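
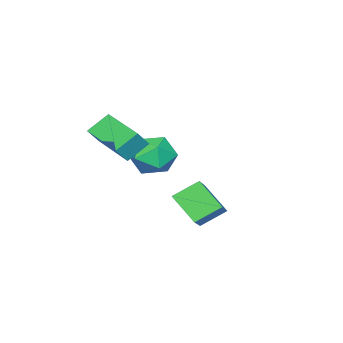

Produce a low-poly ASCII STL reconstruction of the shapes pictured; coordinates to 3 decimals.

solid 
facet normal 0.038 0.071 0.997
outer loop
vertex -2.988 -0.14 2.406
vertex -3.937 -0.561 2.472
vertex -3.095 -1.172 2.484
endloop
endfacet
facet normal 0.691 -0.017 0.723
outer loop
vertex -2.988 -0.14 2.406
vertex -3.095 -1.172 2.484
vertex -2.396 -0.769 1.825
endloop
endfacet
facet normal 0.812 0.518 0.267
outer loop
vertex -2.988 -0.14 2.406
vertex -2.396 -0.769 1.825
vertex -2.808 0.091 1.408
endloop
endfacet
facet normal 0.235 0.937 0.259
outer loop
vertex -2.988 -0.14 2.406
vertex -2.808 0.091 1.408
vertex -3.76 0.219 1.807
endloop
endfacet
facet normal -0.244 0.661 0.710
outer loop
vertex -2.988 -0.14 2.406
vertex -3.76 0.219 1.807
vertex -3.937 -0.561 2.472
endloop
endfacet
facet normal 0.694 -0.628 0.353
outer loop
vertex -2.396 -0.769 1.825
vertex -3.095 -1.172 2.484
vertex -2.98 -1.579 1.533
endloop
endfacet
facet normal -0.363 -0.485 0.796
outer loop
vertex -3.095 -1.172 2.484
vertex -3.937 -0.561 2.472
vertex -3.932 -1.451 1.932
endloop
endfacet
facet normal -0.818 0.469 0.333
outer loop
vertex -3.937 -0.561 2.472
vertex -3.76 0.219 1.807
vertex -4.344 -0.591 1.515
endloop
endfacet
facet normal -0.043 0.917 -0.398
outer loop
vertex -3.76 0.219 1.807
vertex -2.808 0.091 1.408
vertex -3.645 -0.188 0.856
endloop
endfacet
facet normal 0.891 0.239 -0.386
outer loop
vertex -2.808 0.091 1.408
vertex -2.396 -0.769 1.825
vertex -2.803 -0.799 0.868
endloop
endfacet
facet normal -0.235 -0.937 -0.259
outer loop
vertex -3.752 -1.22 0.934
vertex -2.98 -1.579 1.533
vertex -3.932 -1.451 1.932
endloop
endfacet
facet normal -0.812 -0.518 -0.267
outer loop
vertex -3.752 -1.22 0.934
vertex -3.932 -1.451 1.932
vertex -4.344 -0.591 1.515
endloop
endfacet
facet normal -0.691 0.017 -0.723
outer loop
vertex -3.752 -1.22 0.934
vertex -4.344 -0.591 1.515
vertex -3.645 -0.188 0.856
endloop
endfacet
facet normal -0.038 -0.071 -0.997
outer loop
vertex -3.752 -1.22 0.934
vertex -3.645 -0.188 0.856
vertex -2.803 -0.799 0.868
endloop
endfacet
facet normal 0.244 -0.661 -0.710
outer loop
vertex -3.752 -1.22 0.934
vertex -2.803 -0.799 0.868
vertex -2.98 -1.579 1.533
endloop
endfacet
facet normal 0.043 -0.917 0.398
outer loop
vertex -3.932 -1.451 1.932
vertex -2.98 -1.579 1.533
vertex -3.095 -1.172 2.484
endloop
endfacet
facet normal -0.891 -0.239 0.386
outer loop
vertex -4.344 -0.591 1.515
vertex -3.932 -1.451 1.932
vertex -3.937 -0.561 2.472
endloop
endfacet
facet normal -0.694 0.628 -0.353
outer loop
vertex -3.645 -0.188 0.856
vertex -4.344 -0.591 1.515
vertex -3.76 0.219 1.807
endloop
endfacet
facet normal 0.363 0.485 -0.796
outer loop
vertex -2.803 -0.799 0.868
vertex -3.645 -0.188 0.856
vertex -2.808 0.091 1.408
endloop
endfacet
facet normal 0.818 -0.469 -0.333
outer loop
vertex -2.98 -1.579 1.533
vertex -2.803 -0.799 0.868
vertex -2.396 -0.769 1.825
endloop
endfacet
facet normal -0.600 0.138 -0.788
outer loop
vertex -2.153 -1.282 3.592
vertex -1.435 0.703 3.392
vertex -1.341 -1.644 2.911
endloop
endfacet
facet normal -0.339 -0.936 0.094
outer loop
vertex -0.825 -1.763 3.588
vertex -2.153 -1.282 3.592
vertex -1.341 -1.644 2.911
endloop
endfacet
facet normal -0.601 0.137 -0.787
outer loop
vertex -1.341 -1.644 2.911
vertex -1.435 0.703 3.392
vertex -0.624 0.341 2.71
endloop
endfacet
facet normal 0.724 -0.323 -0.609
outer loop
vertex -0.624 0.341 2.71
vertex -0.825 -1.763 3.588
vertex -1.341 -1.644 2.911
endloop
endfacet
facet normal -0.724 0.323 0.609
outer loop
vertex -2.153 -1.282 3.592
vertex -0.919 0.584 4.069
vertex -1.435 0.703 3.392
endloop
endfacet
facet normal -0.339 -0.936 0.094
outer loop
vertex -1.636 -1.401 4.27
vertex -2.153 -1.282 3.592
vertex -0.825 -1.763 3.588
endloop
endfacet
facet normal -0.724 0.323 0.609
outer loop
vertex -1.636 -1.401 4.27
vertex -0.919 0.584 4.069
vertex -2.153 -1.282 3.592
endloop
endfacet
facet normal 0.339 0.936 -0.094
outer loop
vertex -1.435 0.703 3.392
vertex -0.919 0.584 4.069
vertex -0.624 0.341 2.71
endloop
endfacet
facet normal 0.724 -0.323 -0.609
outer loop
vertex -0.107 0.222 3.388
vertex -0.825 -1.763 3.588
vertex -0.624 0.341 2.71
endloop
endfacet
facet normal 0.339 0.936 -0.094
outer loop
vertex -0.624 0.341 2.71
vertex -0.919 0.584 4.069
vertex -0.107 0.222 3.388
endloop
endfacet
facet normal 0.601 -0.138 0.788
outer loop
vertex -0.107 0.222 3.388
vertex -1.636 -1.401 4.27
vertex -0.825 -1.763 3.588
endloop
endfacet
facet normal 0.600 -0.137 0.788
outer loop
vertex -0.919 0.584 4.069
vertex -1.636 -1.401 4.27
vertex -0.107 0.222 3.388
endloop
endfacet
facet normal -0.731 -0.412 -0.545
outer loop
vertex -1.482 1.996 0.831
vertex -2.298 2.607 1.464
vertex -1.395 3.084 -0.108
endloop
endfacet
facet normal 0.680 -0.509 -0.527
outer loop
vertex -0.102 3.813 0.856
vertex -1.482 1.996 0.831
vertex -1.395 3.084 -0.108
endloop
endfacet
facet normal -0.731 -0.412 -0.545
outer loop
vertex -1.395 3.084 -0.108
vertex -2.298 2.607 1.464
vertex -2.211 3.695 0.525
endloop
endfacet
facet normal 0.060 0.756 -0.652
outer loop
vertex -2.211 3.695 0.525
vertex -0.102 3.813 0.856
vertex -1.395 3.084 -0.108
endloop
endfacet
facet normal -0.060 -0.756 0.652
outer loop
vertex -1.482 1.996 0.831
vertex -1.005 3.336 2.428
vertex -2.298 2.607 1.464
endloop
endfacet
facet normal 0.680 -0.509 -0.527
outer loop
vertex -0.189 2.725 1.795
vertex -1.482 1.996 0.831
vertex -0.102 3.813 0.856
endloop
endfacet
facet normal -0.060 -0.756 0.652
outer loop
vertex -0.189 2.725 1.795
vertex -1.005 3.336 2.428
vertex -1.482 1.996 0.831
endloop
endfacet
facet normal -0.680 0.509 0.527
outer loop
vertex -2.298 2.607 1.464
vertex -1.005 3.336 2.428
vertex -2.211 3.695 0.525
endloop
endfacet
facet normal 0.060 0.756 -0.652
outer loop
vertex -0.918 4.424 1.489
vertex -0.102 3.813 0.856
vertex -2.211 3.695 0.525
endloop
endfacet
facet normal -0.680 0.509 0.527
outer loop
vertex -2.211 3.695 0.525
vertex -1.005 3.336 2.428
vertex -0.918 4.424 1.489
endloop
endfacet
facet normal 0.731 0.412 0.545
outer loop
vertex -0.918 4.424 1.489
vertex -0.189 2.725 1.795
vertex -0.102 3.813 0.856
endloop
endfacet
facet normal 0.731 0.412 0.545
outer loop
vertex -1.005 3.336 2.428
vertex -0.189 2.725 1.795
vertex -0.918 4.424 1.489
endloop
endfacet

endsolid


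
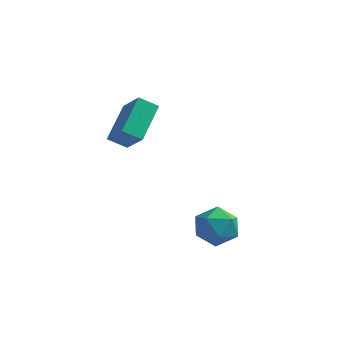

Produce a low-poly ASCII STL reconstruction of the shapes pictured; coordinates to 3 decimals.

solid 
facet normal -0.625 0.593 0.508
outer loop
vertex 2.853 0.784 -1.726
vertex 2.343 -0.062 -1.366
vertex 3.155 0.331 -0.826
endloop
endfacet
facet normal 0.018 0.896 0.445
outer loop
vertex 2.853 0.784 -1.726
vertex 3.155 0.331 -0.826
vertex 3.876 0.66 -1.518
endloop
endfacet
facet normal 0.167 0.953 -0.252
outer loop
vertex 2.853 0.784 -1.726
vertex 3.876 0.66 -1.518
vertex 3.509 0.469 -2.485
endloop
endfacet
facet normal -0.385 0.686 -0.617
outer loop
vertex 2.853 0.784 -1.726
vertex 3.509 0.469 -2.485
vertex 2.562 0.023 -2.391
endloop
endfacet
facet normal -0.874 0.464 -0.148
outer loop
vertex 2.853 0.784 -1.726
vertex 2.562 0.023 -2.391
vertex 2.343 -0.062 -1.366
endloop
endfacet
facet normal 0.499 0.456 0.737
outer loop
vertex 3.876 0.66 -1.518
vertex 3.155 0.331 -0.826
vertex 3.998 -0.263 -1.029
endloop
endfacet
facet normal -0.542 -0.034 0.840
outer loop
vertex 3.155 0.331 -0.826
vertex 2.343 -0.062 -1.366
vertex 3.051 -0.709 -0.935
endloop
endfacet
facet normal -0.944 -0.242 -0.222
outer loop
vertex 2.343 -0.062 -1.366
vertex 2.562 0.023 -2.391
vertex 2.684 -0.9 -1.902
endloop
endfacet
facet normal -0.153 0.118 -0.981
outer loop
vertex 2.562 0.023 -2.391
vertex 3.509 0.469 -2.485
vertex 3.405 -0.571 -2.594
endloop
endfacet
facet normal 0.739 0.550 -0.389
outer loop
vertex 3.509 0.469 -2.485
vertex 3.876 0.66 -1.518
vertex 4.217 -0.178 -2.054
endloop
endfacet
facet normal 0.385 -0.686 0.617
outer loop
vertex 3.707 -1.024 -1.694
vertex 3.998 -0.263 -1.029
vertex 3.051 -0.709 -0.935
endloop
endfacet
facet normal -0.167 -0.953 0.252
outer loop
vertex 3.707 -1.024 -1.694
vertex 3.051 -0.709 -0.935
vertex 2.684 -0.9 -1.902
endloop
endfacet
facet normal -0.018 -0.896 -0.445
outer loop
vertex 3.707 -1.024 -1.694
vertex 2.684 -0.9 -1.902
vertex 3.405 -0.571 -2.594
endloop
endfacet
facet normal 0.625 -0.593 -0.508
outer loop
vertex 3.707 -1.024 -1.694
vertex 3.405 -0.571 -2.594
vertex 4.217 -0.178 -2.054
endloop
endfacet
facet normal 0.874 -0.464 0.148
outer loop
vertex 3.707 -1.024 -1.694
vertex 4.217 -0.178 -2.054
vertex 3.998 -0.263 -1.029
endloop
endfacet
facet normal 0.153 -0.118 0.981
outer loop
vertex 3.051 -0.709 -0.935
vertex 3.998 -0.263 -1.029
vertex 3.155 0.331 -0.826
endloop
endfacet
facet normal -0.739 -0.550 0.389
outer loop
vertex 2.684 -0.9 -1.902
vertex 3.051 -0.709 -0.935
vertex 2.343 -0.062 -1.366
endloop
endfacet
facet normal -0.499 -0.456 -0.737
outer loop
vertex 3.405 -0.571 -2.594
vertex 2.684 -0.9 -1.902
vertex 2.562 0.023 -2.391
endloop
endfacet
facet normal 0.542 0.034 -0.840
outer loop
vertex 4.217 -0.178 -2.054
vertex 3.405 -0.571 -2.594
vertex 3.509 0.469 -2.485
endloop
endfacet
facet normal 0.944 0.242 0.222
outer loop
vertex 3.998 -0.263 -1.029
vertex 4.217 -0.178 -2.054
vertex 3.876 0.66 -1.518
endloop
endfacet
facet normal -0.788 -0.320 0.527
outer loop
vertex -1.701 3.875 2.804
vertex -2.699 4.574 1.736
vertex -1.736 2.103 1.676
endloop
endfacet
facet normal 0.616 -0.432 0.659
outer loop
vertex -0.941 2.426 1.144
vertex -1.701 3.875 2.804
vertex -1.736 2.103 1.676
endloop
endfacet
facet normal -0.787 -0.320 0.527
outer loop
vertex -1.736 2.103 1.676
vertex -2.699 4.574 1.736
vertex -2.734 2.802 0.609
endloop
endfacet
facet normal -0.017 -0.843 -0.537
outer loop
vertex -2.734 2.802 0.609
vertex -0.941 2.426 1.144
vertex -1.736 2.103 1.676
endloop
endfacet
facet normal 0.016 0.844 0.537
outer loop
vertex -1.701 3.875 2.804
vertex -1.904 4.897 1.204
vertex -2.699 4.574 1.736
endloop
endfacet
facet normal 0.617 -0.431 0.659
outer loop
vertex -0.906 4.198 2.271
vertex -1.701 3.875 2.804
vertex -0.941 2.426 1.144
endloop
endfacet
facet normal 0.017 0.844 0.537
outer loop
vertex -0.906 4.198 2.271
vertex -1.904 4.897 1.204
vertex -1.701 3.875 2.804
endloop
endfacet
facet normal -0.616 0.431 -0.659
outer loop
vertex -2.699 4.574 1.736
vertex -1.904 4.897 1.204
vertex -2.734 2.802 0.609
endloop
endfacet
facet normal -0.017 -0.844 -0.536
outer loop
vertex -1.939 3.125 0.076
vertex -0.941 2.426 1.144
vertex -2.734 2.802 0.609
endloop
endfacet
facet normal -0.617 0.431 -0.658
outer loop
vertex -2.734 2.802 0.609
vertex -1.904 4.897 1.204
vertex -1.939 3.125 0.076
endloop
endfacet
facet normal 0.788 0.320 -0.527
outer loop
vertex -1.939 3.125 0.076
vertex -0.906 4.198 2.271
vertex -0.941 2.426 1.144
endloop
endfacet
facet normal 0.787 0.320 -0.527
outer loop
vertex -1.904 4.897 1.204
vertex -0.906 4.198 2.271
vertex -1.939 3.125 0.076
endloop
endfacet

endsolid


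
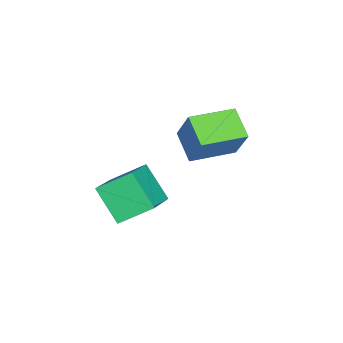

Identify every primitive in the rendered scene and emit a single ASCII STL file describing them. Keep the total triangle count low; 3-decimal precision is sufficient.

solid 
facet normal -0.623 0.779 -0.068
outer loop
vertex -2.15 3.789 -0.758
vertex -1.223 4.477 -1.375
vertex -2.681 3.242 -2.165
endloop
endfacet
facet normal -0.708 -0.526 0.472
outer loop
vertex -1.577 1.863 -2.045
vertex -2.15 3.789 -0.758
vertex -2.681 3.242 -2.165
endloop
endfacet
facet normal -0.623 0.779 -0.068
outer loop
vertex -2.681 3.242 -2.165
vertex -1.223 4.477 -1.375
vertex -1.753 3.93 -2.782
endloop
endfacet
facet normal -0.331 -0.342 -0.879
outer loop
vertex -1.753 3.93 -2.782
vertex -1.577 1.863 -2.045
vertex -2.681 3.242 -2.165
endloop
endfacet
facet normal 0.332 0.342 0.879
outer loop
vertex -2.15 3.789 -0.758
vertex -0.119 3.098 -1.255
vertex -1.223 4.477 -1.375
endloop
endfacet
facet normal -0.708 -0.526 0.471
outer loop
vertex -1.047 2.41 -0.638
vertex -2.15 3.789 -0.758
vertex -1.577 1.863 -2.045
endloop
endfacet
facet normal 0.331 0.342 0.879
outer loop
vertex -1.047 2.41 -0.638
vertex -0.119 3.098 -1.255
vertex -2.15 3.789 -0.758
endloop
endfacet
facet normal 0.708 0.526 -0.471
outer loop
vertex -1.223 4.477 -1.375
vertex -0.119 3.098 -1.255
vertex -1.753 3.93 -2.782
endloop
endfacet
facet normal -0.332 -0.342 -0.879
outer loop
vertex -0.65 2.551 -2.662
vertex -1.577 1.863 -2.045
vertex -1.753 3.93 -2.782
endloop
endfacet
facet normal 0.708 0.525 -0.472
outer loop
vertex -1.753 3.93 -2.782
vertex -0.119 3.098 -1.255
vertex -0.65 2.551 -2.662
endloop
endfacet
facet normal 0.623 -0.779 0.068
outer loop
vertex -0.65 2.551 -2.662
vertex -1.047 2.41 -0.638
vertex -1.577 1.863 -2.045
endloop
endfacet
facet normal 0.623 -0.779 0.068
outer loop
vertex -0.119 3.098 -1.255
vertex -1.047 2.41 -0.638
vertex -0.65 2.551 -2.662
endloop
endfacet
facet normal -0.399 -0.596 0.697
outer loop
vertex 2.377 0.125 -2.116
vertex 1.988 1.288 -1.343
vertex 0.843 0.169 -2.956
endloop
endfacet
facet normal 0.269 -0.802 -0.533
outer loop
vertex 1.472 1.112 -4.057
vertex 2.377 0.125 -2.116
vertex 0.843 0.169 -2.956
endloop
endfacet
facet normal -0.398 -0.597 0.697
outer loop
vertex 0.843 0.169 -2.956
vertex 1.988 1.288 -1.343
vertex 0.453 1.332 -2.183
endloop
endfacet
facet normal -0.877 0.025 -0.480
outer loop
vertex 0.453 1.332 -2.183
vertex 1.472 1.112 -4.057
vertex 0.843 0.169 -2.956
endloop
endfacet
facet normal 0.877 -0.025 0.479
outer loop
vertex 2.377 0.125 -2.116
vertex 2.617 2.231 -2.444
vertex 1.988 1.288 -1.343
endloop
endfacet
facet normal 0.269 -0.802 -0.533
outer loop
vertex 3.007 1.068 -3.217
vertex 2.377 0.125 -2.116
vertex 1.472 1.112 -4.057
endloop
endfacet
facet normal 0.877 -0.025 0.480
outer loop
vertex 3.007 1.068 -3.217
vertex 2.617 2.231 -2.444
vertex 2.377 0.125 -2.116
endloop
endfacet
facet normal -0.269 0.802 0.533
outer loop
vertex 1.988 1.288 -1.343
vertex 2.617 2.231 -2.444
vertex 0.453 1.332 -2.183
endloop
endfacet
facet normal -0.877 0.026 -0.480
outer loop
vertex 1.083 2.275 -3.284
vertex 1.472 1.112 -4.057
vertex 0.453 1.332 -2.183
endloop
endfacet
facet normal -0.269 0.802 0.533
outer loop
vertex 0.453 1.332 -2.183
vertex 2.617 2.231 -2.444
vertex 1.083 2.275 -3.284
endloop
endfacet
facet normal 0.398 0.596 -0.697
outer loop
vertex 1.083 2.275 -3.284
vertex 3.007 1.068 -3.217
vertex 1.472 1.112 -4.057
endloop
endfacet
facet normal 0.399 0.597 -0.697
outer loop
vertex 2.617 2.231 -2.444
vertex 3.007 1.068 -3.217
vertex 1.083 2.275 -3.284
endloop
endfacet

endsolid


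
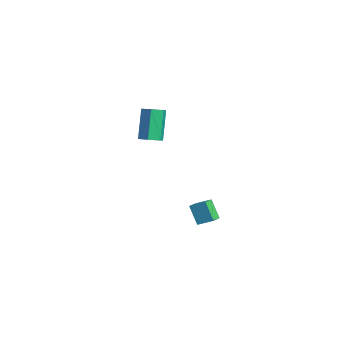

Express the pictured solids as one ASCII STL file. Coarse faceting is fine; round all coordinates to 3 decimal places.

solid 
facet normal -0.569 -0.096 0.817
outer loop
vertex -0.329 -1.996 -2.84
vertex 0.228 -1.324 -2.373
vertex -0.821 -1.4 -3.113
endloop
endfacet
facet normal -0.562 -0.680 -0.471
outer loop
vertex -0.088 -1.276 -4.167
vertex -0.329 -1.996 -2.84
vertex -0.821 -1.4 -3.113
endloop
endfacet
facet normal -0.569 -0.097 0.817
outer loop
vertex -0.821 -1.4 -3.113
vertex 0.228 -1.324 -2.373
vertex -0.265 -0.727 -2.646
endloop
endfacet
facet normal -0.601 0.727 -0.332
outer loop
vertex -0.265 -0.727 -2.646
vertex -0.088 -1.276 -4.167
vertex -0.821 -1.4 -3.113
endloop
endfacet
facet normal 0.600 -0.728 0.332
outer loop
vertex -0.329 -1.996 -2.84
vertex 0.961 -1.2 -3.427
vertex 0.228 -1.324 -2.373
endloop
endfacet
facet normal -0.562 -0.680 -0.471
outer loop
vertex 0.405 -1.873 -3.894
vertex -0.329 -1.996 -2.84
vertex -0.088 -1.276 -4.167
endloop
endfacet
facet normal 0.600 -0.727 0.333
outer loop
vertex 0.405 -1.873 -3.894
vertex 0.961 -1.2 -3.427
vertex -0.329 -1.996 -2.84
endloop
endfacet
facet normal 0.562 0.680 0.471
outer loop
vertex 0.228 -1.324 -2.373
vertex 0.961 -1.2 -3.427
vertex -0.265 -0.727 -2.646
endloop
endfacet
facet normal -0.600 0.728 -0.333
outer loop
vertex 0.469 -0.604 -3.7
vertex -0.088 -1.276 -4.167
vertex -0.265 -0.727 -2.646
endloop
endfacet
facet normal 0.562 0.680 0.471
outer loop
vertex -0.265 -0.727 -2.646
vertex 0.961 -1.2 -3.427
vertex 0.469 -0.604 -3.7
endloop
endfacet
facet normal 0.569 0.096 -0.817
outer loop
vertex 0.469 -0.604 -3.7
vertex 0.405 -1.873 -3.894
vertex -0.088 -1.276 -4.167
endloop
endfacet
facet normal 0.569 0.096 -0.816
outer loop
vertex 0.961 -1.2 -3.427
vertex 0.405 -1.873 -3.894
vertex 0.469 -0.604 -3.7
endloop
endfacet
facet normal 0.427 -0.290 -0.856
outer loop
vertex -0.23 -3.707 2.79
vertex -0.812 -4.004 2.6
vertex -0.694 -3.354 2.439
endloop
endfacet
facet normal 0.594 0.804 0.024
outer loop
vertex -0.23 -3.707 2.79
vertex -0.694 -3.354 2.439
vertex -1.066 -3.139 4.469
endloop
endfacet
facet normal 0.594 0.804 0.024
outer loop
vertex -1.066 -3.139 4.469
vertex -0.694 -3.354 2.439
vertex -1.53 -2.786 4.119
endloop
endfacet
facet normal -0.426 0.290 0.857
outer loop
vertex -1.066 -3.139 4.469
vertex -1.53 -2.786 4.119
vertex -1.648 -3.436 4.28
endloop
endfacet
facet normal 0.426 -0.290 -0.857
outer loop
vertex -0.694 -3.354 2.439
vertex -0.812 -4.004 2.6
vertex -1.276 -3.651 2.25
endloop
endfacet
facet normal -0.294 0.852 -0.434
outer loop
vertex -0.694 -3.354 2.439
vertex -1.276 -3.651 2.25
vertex -1.53 -2.786 4.119
endloop
endfacet
facet normal -0.293 0.852 -0.434
outer loop
vertex -1.53 -2.786 4.119
vertex -1.276 -3.651 2.25
vertex -2.112 -3.083 3.929
endloop
endfacet
facet normal -0.427 0.290 0.856
outer loop
vertex -1.53 -2.786 4.119
vertex -2.112 -3.083 3.929
vertex -1.648 -3.436 4.28
endloop
endfacet
facet normal 0.426 -0.290 -0.857
outer loop
vertex -1.276 -3.651 2.25
vertex -0.812 -4.004 2.6
vertex -1.394 -4.301 2.411
endloop
endfacet
facet normal -0.888 0.048 -0.458
outer loop
vertex -1.276 -3.651 2.25
vertex -1.394 -4.301 2.411
vertex -2.112 -3.083 3.929
endloop
endfacet
facet normal -0.888 0.048 -0.458
outer loop
vertex -2.112 -3.083 3.929
vertex -1.394 -4.301 2.411
vertex -2.23 -3.733 4.09
endloop
endfacet
facet normal -0.427 0.290 0.856
outer loop
vertex -2.112 -3.083 3.929
vertex -2.23 -3.733 4.09
vertex -1.648 -3.436 4.28
endloop
endfacet
facet normal 0.426 -0.290 -0.857
outer loop
vertex -1.394 -4.301 2.411
vertex -0.812 -4.004 2.6
vertex -0.93 -4.654 2.761
endloop
endfacet
facet normal -0.594 -0.804 -0.024
outer loop
vertex -1.394 -4.301 2.411
vertex -0.93 -4.654 2.761
vertex -2.23 -3.733 4.09
endloop
endfacet
facet normal -0.594 -0.804 -0.024
outer loop
vertex -2.23 -3.733 4.09
vertex -0.93 -4.654 2.761
vertex -1.766 -4.086 4.441
endloop
endfacet
facet normal -0.427 0.290 0.856
outer loop
vertex -2.23 -3.733 4.09
vertex -1.766 -4.086 4.441
vertex -1.648 -3.436 4.28
endloop
endfacet
facet normal 0.427 -0.290 -0.856
outer loop
vertex -0.93 -4.654 2.761
vertex -0.812 -4.004 2.6
vertex -0.348 -4.357 2.951
endloop
endfacet
facet normal 0.293 -0.852 0.434
outer loop
vertex -0.93 -4.654 2.761
vertex -0.348 -4.357 2.951
vertex -1.766 -4.086 4.441
endloop
endfacet
facet normal 0.294 -0.852 0.434
outer loop
vertex -1.766 -4.086 4.441
vertex -0.348 -4.357 2.951
vertex -1.184 -3.789 4.63
endloop
endfacet
facet normal -0.426 0.290 0.857
outer loop
vertex -1.766 -4.086 4.441
vertex -1.184 -3.789 4.63
vertex -1.648 -3.436 4.28
endloop
endfacet
facet normal 0.427 -0.290 -0.856
outer loop
vertex -0.348 -4.357 2.951
vertex -0.812 -4.004 2.6
vertex -0.23 -3.707 2.79
endloop
endfacet
facet normal 0.888 -0.048 0.458
outer loop
vertex -0.348 -4.357 2.951
vertex -0.23 -3.707 2.79
vertex -1.184 -3.789 4.63
endloop
endfacet
facet normal 0.888 -0.048 0.458
outer loop
vertex -1.184 -3.789 4.63
vertex -0.23 -3.707 2.79
vertex -1.066 -3.139 4.469
endloop
endfacet
facet normal -0.426 0.290 0.857
outer loop
vertex -1.184 -3.789 4.63
vertex -1.066 -3.139 4.469
vertex -1.648 -3.436 4.28
endloop
endfacet

endsolid


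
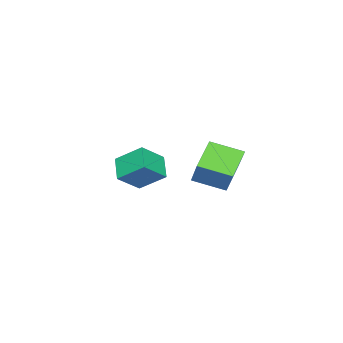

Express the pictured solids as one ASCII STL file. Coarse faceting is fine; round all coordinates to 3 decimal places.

solid 
facet normal -0.649 -0.475 0.594
outer loop
vertex -2.782 -5.035 -0.185
vertex -2.954 -3.431 0.911
vertex -4.157 -4.467 -1.233
endloop
endfacet
facet normal 0.088 -0.823 -0.562
outer loop
vertex -3.066 -3.669 -2.231
vertex -2.782 -5.035 -0.185
vertex -4.157 -4.467 -1.233
endloop
endfacet
facet normal -0.649 -0.475 0.594
outer loop
vertex -4.157 -4.467 -1.233
vertex -2.954 -3.431 0.911
vertex -4.329 -2.863 -0.137
endloop
endfacet
facet normal -0.755 0.313 -0.576
outer loop
vertex -4.329 -2.863 -0.137
vertex -3.066 -3.669 -2.231
vertex -4.157 -4.467 -1.233
endloop
endfacet
facet normal 0.755 -0.313 0.576
outer loop
vertex -2.782 -5.035 -0.185
vertex -1.863 -2.633 -0.087
vertex -2.954 -3.431 0.911
endloop
endfacet
facet normal 0.088 -0.823 -0.562
outer loop
vertex -1.691 -4.237 -1.183
vertex -2.782 -5.035 -0.185
vertex -3.066 -3.669 -2.231
endloop
endfacet
facet normal 0.755 -0.313 0.576
outer loop
vertex -1.691 -4.237 -1.183
vertex -1.863 -2.633 -0.087
vertex -2.782 -5.035 -0.185
endloop
endfacet
facet normal -0.088 0.823 0.562
outer loop
vertex -2.954 -3.431 0.911
vertex -1.863 -2.633 -0.087
vertex -4.329 -2.863 -0.137
endloop
endfacet
facet normal -0.755 0.313 -0.576
outer loop
vertex -3.238 -2.065 -1.135
vertex -3.066 -3.669 -2.231
vertex -4.329 -2.863 -0.137
endloop
endfacet
facet normal -0.088 0.823 0.562
outer loop
vertex -4.329 -2.863 -0.137
vertex -1.863 -2.633 -0.087
vertex -3.238 -2.065 -1.135
endloop
endfacet
facet normal 0.649 0.475 -0.594
outer loop
vertex -3.238 -2.065 -1.135
vertex -1.691 -4.237 -1.183
vertex -3.066 -3.669 -2.231
endloop
endfacet
facet normal 0.649 0.475 -0.594
outer loop
vertex -1.863 -2.633 -0.087
vertex -1.691 -4.237 -1.183
vertex -3.238 -2.065 -1.135
endloop
endfacet
facet normal -0.515 -0.453 -0.728
outer loop
vertex -1.852 0.978 1.369
vertex -2.499 2.701 0.754
vertex -0.273 1.137 0.152
endloop
endfacet
facet normal 0.333 -0.888 0.317
outer loop
vertex 0.799 2.079 1.666
vertex -1.852 0.978 1.369
vertex -0.273 1.137 0.152
endloop
endfacet
facet normal -0.515 -0.453 -0.728
outer loop
vertex -0.273 1.137 0.152
vertex -2.499 2.701 0.754
vertex -0.919 2.86 -0.462
endloop
endfacet
facet normal 0.790 0.079 -0.608
outer loop
vertex -0.919 2.86 -0.462
vertex 0.799 2.079 1.666
vertex -0.273 1.137 0.152
endloop
endfacet
facet normal -0.790 -0.079 0.608
outer loop
vertex -1.852 0.978 1.369
vertex -1.427 3.643 2.268
vertex -2.499 2.701 0.754
endloop
endfacet
facet normal 0.333 -0.888 0.317
outer loop
vertex -0.781 1.92 2.882
vertex -1.852 0.978 1.369
vertex 0.799 2.079 1.666
endloop
endfacet
facet normal -0.790 -0.079 0.608
outer loop
vertex -0.781 1.92 2.882
vertex -1.427 3.643 2.268
vertex -1.852 0.978 1.369
endloop
endfacet
facet normal -0.333 0.888 -0.317
outer loop
vertex -2.499 2.701 0.754
vertex -1.427 3.643 2.268
vertex -0.919 2.86 -0.462
endloop
endfacet
facet normal 0.790 0.079 -0.608
outer loop
vertex 0.152 3.802 1.051
vertex 0.799 2.079 1.666
vertex -0.919 2.86 -0.462
endloop
endfacet
facet normal -0.334 0.888 -0.317
outer loop
vertex -0.919 2.86 -0.462
vertex -1.427 3.643 2.268
vertex 0.152 3.802 1.051
endloop
endfacet
facet normal 0.515 0.453 0.728
outer loop
vertex 0.152 3.802 1.051
vertex -0.781 1.92 2.882
vertex 0.799 2.079 1.666
endloop
endfacet
facet normal 0.515 0.453 0.728
outer loop
vertex -1.427 3.643 2.268
vertex -0.781 1.92 2.882
vertex 0.152 3.802 1.051
endloop
endfacet

endsolid


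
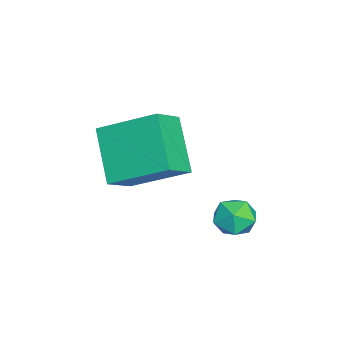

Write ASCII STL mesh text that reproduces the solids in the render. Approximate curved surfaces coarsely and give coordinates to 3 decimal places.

solid 
facet normal -0.715 0.409 -0.567
outer loop
vertex -2.96 -4.085 3.292
vertex -2.683 -2.181 4.316
vertex -1.502 -3.527 1.858
endloop
endfacet
facet normal -0.127 -0.874 -0.469
outer loop
vertex -0.537 -4.079 2.624
vertex -2.96 -4.085 3.292
vertex -1.502 -3.527 1.858
endloop
endfacet
facet normal -0.715 0.409 -0.567
outer loop
vertex -1.502 -3.527 1.858
vertex -2.683 -2.181 4.316
vertex -1.225 -1.622 2.882
endloop
endfacet
facet normal 0.688 0.264 -0.676
outer loop
vertex -1.225 -1.622 2.882
vertex -0.537 -4.079 2.624
vertex -1.502 -3.527 1.858
endloop
endfacet
facet normal -0.688 -0.264 0.676
outer loop
vertex -2.96 -4.085 3.292
vertex -1.718 -2.733 5.082
vertex -2.683 -2.181 4.316
endloop
endfacet
facet normal -0.127 -0.873 -0.470
outer loop
vertex -1.995 -4.638 4.058
vertex -2.96 -4.085 3.292
vertex -0.537 -4.079 2.624
endloop
endfacet
facet normal -0.688 -0.264 0.676
outer loop
vertex -1.995 -4.638 4.058
vertex -1.718 -2.733 5.082
vertex -2.96 -4.085 3.292
endloop
endfacet
facet normal 0.127 0.874 0.470
outer loop
vertex -2.683 -2.181 4.316
vertex -1.718 -2.733 5.082
vertex -1.225 -1.622 2.882
endloop
endfacet
facet normal 0.688 0.264 -0.676
outer loop
vertex -0.26 -2.175 3.648
vertex -0.537 -4.079 2.624
vertex -1.225 -1.622 2.882
endloop
endfacet
facet normal 0.128 0.874 0.470
outer loop
vertex -1.225 -1.622 2.882
vertex -1.718 -2.733 5.082
vertex -0.26 -2.175 3.648
endloop
endfacet
facet normal 0.715 -0.409 0.567
outer loop
vertex -0.26 -2.175 3.648
vertex -1.995 -4.638 4.058
vertex -0.537 -4.079 2.624
endloop
endfacet
facet normal 0.715 -0.409 0.567
outer loop
vertex -1.718 -2.733 5.082
vertex -1.995 -4.638 4.058
vertex -0.26 -2.175 3.648
endloop
endfacet
facet normal 0.163 -0.065 0.985
outer loop
vertex -0.659 0.086 2.135
vertex -0.591 -0.687 2.073
vertex 0.037 -0.233 1.999
endloop
endfacet
facet normal 0.398 0.559 0.727
outer loop
vertex -0.659 0.086 2.135
vertex 0.037 -0.233 1.999
vertex -0.176 0.412 1.62
endloop
endfacet
facet normal -0.153 0.893 0.422
outer loop
vertex -0.659 0.086 2.135
vertex -0.176 0.412 1.62
vertex -0.935 0.358 1.46
endloop
endfacet
facet normal -0.729 0.478 0.491
outer loop
vertex -0.659 0.086 2.135
vertex -0.935 0.358 1.46
vertex -1.192 -0.321 1.74
endloop
endfacet
facet normal -0.534 -0.114 0.838
outer loop
vertex -0.659 0.086 2.135
vertex -1.192 -0.321 1.74
vertex -0.591 -0.687 2.073
endloop
endfacet
facet normal 0.880 0.420 0.221
outer loop
vertex -0.176 0.412 1.62
vertex 0.037 -0.233 1.999
vertex 0.192 -0.159 1.24
endloop
endfacet
facet normal 0.500 -0.588 0.636
outer loop
vertex 0.037 -0.233 1.999
vertex -0.591 -0.687 2.073
vertex -0.065 -0.838 1.52
endloop
endfacet
facet normal -0.628 -0.669 0.398
outer loop
vertex -0.591 -0.687 2.073
vertex -1.192 -0.321 1.74
vertex -0.824 -0.892 1.36
endloop
endfacet
facet normal -0.943 0.289 -0.164
outer loop
vertex -1.192 -0.321 1.74
vertex -0.935 0.358 1.46
vertex -1.037 -0.247 0.981
endloop
endfacet
facet normal -0.011 0.962 -0.273
outer loop
vertex -0.935 0.358 1.46
vertex -0.176 0.412 1.62
vertex -0.409 0.207 0.907
endloop
endfacet
facet normal 0.729 -0.478 -0.491
outer loop
vertex -0.341 -0.566 0.845
vertex 0.192 -0.159 1.24
vertex -0.065 -0.838 1.52
endloop
endfacet
facet normal 0.153 -0.893 -0.422
outer loop
vertex -0.341 -0.566 0.845
vertex -0.065 -0.838 1.52
vertex -0.824 -0.892 1.36
endloop
endfacet
facet normal -0.398 -0.559 -0.727
outer loop
vertex -0.341 -0.566 0.845
vertex -0.824 -0.892 1.36
vertex -1.037 -0.247 0.981
endloop
endfacet
facet normal -0.163 0.065 -0.985
outer loop
vertex -0.341 -0.566 0.845
vertex -1.037 -0.247 0.981
vertex -0.409 0.207 0.907
endloop
endfacet
facet normal 0.534 0.114 -0.838
outer loop
vertex -0.341 -0.566 0.845
vertex -0.409 0.207 0.907
vertex 0.192 -0.159 1.24
endloop
endfacet
facet normal 0.943 -0.289 0.164
outer loop
vertex -0.065 -0.838 1.52
vertex 0.192 -0.159 1.24
vertex 0.037 -0.233 1.999
endloop
endfacet
facet normal 0.011 -0.962 0.273
outer loop
vertex -0.824 -0.892 1.36
vertex -0.065 -0.838 1.52
vertex -0.591 -0.687 2.073
endloop
endfacet
facet normal -0.880 -0.420 -0.221
outer loop
vertex -1.037 -0.247 0.981
vertex -0.824 -0.892 1.36
vertex -1.192 -0.321 1.74
endloop
endfacet
facet normal -0.500 0.588 -0.636
outer loop
vertex -0.409 0.207 0.907
vertex -1.037 -0.247 0.981
vertex -0.935 0.358 1.46
endloop
endfacet
facet normal 0.628 0.669 -0.398
outer loop
vertex 0.192 -0.159 1.24
vertex -0.409 0.207 0.907
vertex -0.176 0.412 1.62
endloop
endfacet

endsolid


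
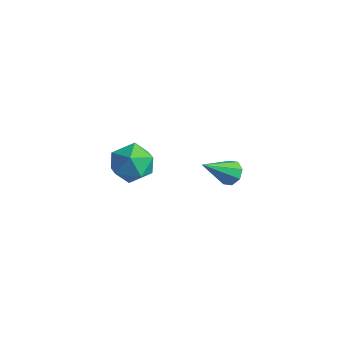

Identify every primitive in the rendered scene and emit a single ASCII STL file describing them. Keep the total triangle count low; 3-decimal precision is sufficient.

solid 
facet normal 0.190 0.799 0.570
outer loop
vertex 1.479 -2.581 2.547
vertex 1.283 -3.137 3.392
vertex 2.24 -3.095 3.014
endloop
endfacet
facet normal 0.572 0.820 -0.031
outer loop
vertex 1.479 -2.581 2.547
vertex 2.24 -3.095 3.014
vertex 2.178 -3.09 1.986
endloop
endfacet
facet normal 0.118 0.804 -0.582
outer loop
vertex 1.479 -2.581 2.547
vertex 2.178 -3.09 1.986
vertex 1.181 -3.13 1.728
endloop
endfacet
facet normal -0.545 0.775 -0.321
outer loop
vertex 1.479 -2.581 2.547
vertex 1.181 -3.13 1.728
vertex 0.628 -3.159 2.596
endloop
endfacet
facet normal -0.502 0.772 0.391
outer loop
vertex 1.479 -2.581 2.547
vertex 0.628 -3.159 2.596
vertex 1.283 -3.137 3.392
endloop
endfacet
facet normal 0.972 0.228 -0.058
outer loop
vertex 2.178 -3.09 1.986
vertex 2.24 -3.095 3.014
vertex 2.412 -3.961 2.484
endloop
endfacet
facet normal 0.353 0.195 0.915
outer loop
vertex 2.24 -3.095 3.014
vertex 1.283 -3.137 3.392
vertex 1.859 -3.99 3.352
endloop
endfacet
facet normal -0.765 0.152 0.626
outer loop
vertex 1.283 -3.137 3.392
vertex 0.628 -3.159 2.596
vertex 0.862 -4.03 3.094
endloop
endfacet
facet normal -0.835 0.157 -0.527
outer loop
vertex 0.628 -3.159 2.596
vertex 1.181 -3.13 1.728
vertex 0.8 -4.025 2.066
endloop
endfacet
facet normal 0.237 0.205 -0.950
outer loop
vertex 1.181 -3.13 1.728
vertex 2.178 -3.09 1.986
vertex 1.757 -3.983 1.688
endloop
endfacet
facet normal 0.545 -0.775 0.321
outer loop
vertex 1.561 -4.539 2.533
vertex 2.412 -3.961 2.484
vertex 1.859 -3.99 3.352
endloop
endfacet
facet normal -0.118 -0.804 0.582
outer loop
vertex 1.561 -4.539 2.533
vertex 1.859 -3.99 3.352
vertex 0.862 -4.03 3.094
endloop
endfacet
facet normal -0.572 -0.820 0.031
outer loop
vertex 1.561 -4.539 2.533
vertex 0.862 -4.03 3.094
vertex 0.8 -4.025 2.066
endloop
endfacet
facet normal -0.190 -0.799 -0.570
outer loop
vertex 1.561 -4.539 2.533
vertex 0.8 -4.025 2.066
vertex 1.757 -3.983 1.688
endloop
endfacet
facet normal 0.502 -0.772 -0.391
outer loop
vertex 1.561 -4.539 2.533
vertex 1.757 -3.983 1.688
vertex 2.412 -3.961 2.484
endloop
endfacet
facet normal 0.835 -0.157 0.527
outer loop
vertex 1.859 -3.99 3.352
vertex 2.412 -3.961 2.484
vertex 2.24 -3.095 3.014
endloop
endfacet
facet normal -0.237 -0.205 0.950
outer loop
vertex 0.862 -4.03 3.094
vertex 1.859 -3.99 3.352
vertex 1.283 -3.137 3.392
endloop
endfacet
facet normal -0.972 -0.228 0.058
outer loop
vertex 0.8 -4.025 2.066
vertex 0.862 -4.03 3.094
vertex 0.628 -3.159 2.596
endloop
endfacet
facet normal -0.353 -0.195 -0.915
outer loop
vertex 1.757 -3.983 1.688
vertex 0.8 -4.025 2.066
vertex 1.181 -3.13 1.728
endloop
endfacet
facet normal 0.765 -0.152 -0.626
outer loop
vertex 2.412 -3.961 2.484
vertex 1.757 -3.983 1.688
vertex 2.178 -3.09 1.986
endloop
endfacet
facet normal 0.240 0.723 -0.648
outer loop
vertex 2.458 2.086 -1.154
vertex 1.992 1.879 -1.558
vertex 2.02 2.307 -1.07
endloop
endfacet
facet normal 0.315 0.279 0.907
outer loop
vertex 2.458 2.086 -1.154
vertex 2.02 2.307 -1.07
vertex 1.548 0.541 -0.362
endloop
endfacet
facet normal 0.241 0.723 -0.648
outer loop
vertex 2.02 2.307 -1.07
vertex 1.992 1.879 -1.558
vertex 1.566 2.278 -1.271
endloop
endfacet
facet normal -0.388 0.430 0.815
outer loop
vertex 2.02 2.307 -1.07
vertex 1.566 2.278 -1.271
vertex 1.548 0.541 -0.362
endloop
endfacet
facet normal 0.241 0.723 -0.647
outer loop
vertex 1.566 2.278 -1.271
vertex 1.992 1.879 -1.558
vertex 1.362 2.015 -1.641
endloop
endfacet
facet normal -0.911 0.198 0.361
outer loop
vertex 1.566 2.278 -1.271
vertex 1.362 2.015 -1.641
vertex 1.548 0.541 -0.362
endloop
endfacet
facet normal 0.241 0.723 -0.647
outer loop
vertex 1.362 2.015 -1.641
vertex 1.992 1.879 -1.558
vertex 1.527 1.673 -1.962
endloop
endfacet
facet normal -0.942 -0.280 -0.186
outer loop
vertex 1.362 2.015 -1.641
vertex 1.527 1.673 -1.962
vertex 1.548 0.541 -0.362
endloop
endfacet
facet normal 0.240 0.725 -0.646
outer loop
vertex 1.527 1.673 -1.962
vertex 1.992 1.879 -1.558
vertex 1.965 1.452 -2.047
endloop
endfacet
facet normal -0.465 -0.726 -0.507
outer loop
vertex 1.527 1.673 -1.962
vertex 1.965 1.452 -2.047
vertex 1.548 0.541 -0.362
endloop
endfacet
facet normal 0.241 0.724 -0.646
outer loop
vertex 1.965 1.452 -2.047
vertex 1.992 1.879 -1.558
vertex 2.419 1.481 -1.845
endloop
endfacet
facet normal 0.241 -0.877 -0.415
outer loop
vertex 1.965 1.452 -2.047
vertex 2.419 1.481 -1.845
vertex 1.548 0.541 -0.362
endloop
endfacet
facet normal 0.239 0.723 -0.648
outer loop
vertex 2.419 1.481 -1.845
vertex 1.992 1.879 -1.558
vertex 2.623 1.744 -1.476
endloop
endfacet
facet normal 0.763 -0.646 0.039
outer loop
vertex 2.419 1.481 -1.845
vertex 2.623 1.744 -1.476
vertex 1.548 0.541 -0.362
endloop
endfacet
facet normal 0.239 0.724 -0.647
outer loop
vertex 2.623 1.744 -1.476
vertex 1.992 1.879 -1.558
vertex 2.458 2.086 -1.154
endloop
endfacet
facet normal 0.794 -0.168 0.585
outer loop
vertex 2.623 1.744 -1.476
vertex 2.458 2.086 -1.154
vertex 1.548 0.541 -0.362
endloop
endfacet

endsolid


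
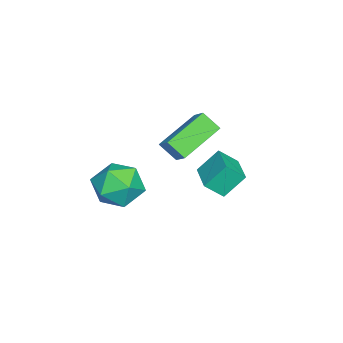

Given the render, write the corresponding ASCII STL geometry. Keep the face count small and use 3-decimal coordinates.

solid 
facet normal -0.897 -0.437 -0.067
outer loop
vertex -0.253 2.591 1.413
vertex -0.541 3.284 0.751
vertex 0.169 1.868 0.472
endloop
endfacet
facet normal 0.287 -0.693 0.661
outer loop
vertex 1.461 2.496 0.569
vertex -0.253 2.591 1.413
vertex 0.169 1.868 0.472
endloop
endfacet
facet normal -0.897 -0.437 -0.066
outer loop
vertex 0.169 1.868 0.472
vertex -0.541 3.284 0.751
vertex -0.119 2.56 -0.19
endloop
endfacet
facet normal 0.335 -0.575 -0.747
outer loop
vertex -0.119 2.56 -0.19
vertex 1.461 2.496 0.569
vertex 0.169 1.868 0.472
endloop
endfacet
facet normal -0.335 0.574 0.747
outer loop
vertex -0.253 2.591 1.413
vertex 0.751 3.912 0.848
vertex -0.541 3.284 0.751
endloop
endfacet
facet normal 0.287 -0.692 0.662
outer loop
vertex 1.039 3.22 1.51
vertex -0.253 2.591 1.413
vertex 1.461 2.496 0.569
endloop
endfacet
facet normal -0.336 0.574 0.747
outer loop
vertex 1.039 3.22 1.51
vertex 0.751 3.912 0.848
vertex -0.253 2.591 1.413
endloop
endfacet
facet normal -0.287 0.693 -0.662
outer loop
vertex -0.541 3.284 0.751
vertex 0.751 3.912 0.848
vertex -0.119 2.56 -0.19
endloop
endfacet
facet normal 0.336 -0.574 -0.747
outer loop
vertex 1.173 3.189 -0.093
vertex 1.461 2.496 0.569
vertex -0.119 2.56 -0.19
endloop
endfacet
facet normal -0.288 0.693 -0.661
outer loop
vertex -0.119 2.56 -0.19
vertex 0.751 3.912 0.848
vertex 1.173 3.189 -0.093
endloop
endfacet
facet normal 0.897 0.436 0.067
outer loop
vertex 1.173 3.189 -0.093
vertex 1.039 3.22 1.51
vertex 1.461 2.496 0.569
endloop
endfacet
facet normal 0.897 0.437 0.067
outer loop
vertex 0.751 3.912 0.848
vertex 1.039 3.22 1.51
vertex 1.173 3.189 -0.093
endloop
endfacet
facet normal -0.582 -0.536 -0.612
outer loop
vertex -2.118 -0.309 -0.021
vertex -3.843 0.657 0.772
vertex -2.038 0.424 -0.74
endloop
endfacet
facet normal 0.810 -0.454 -0.372
outer loop
vertex -1.497 0.923 -0.172
vertex -2.118 -0.309 -0.021
vertex -2.038 0.424 -0.74
endloop
endfacet
facet normal -0.582 -0.536 -0.612
outer loop
vertex -2.038 0.424 -0.74
vertex -3.843 0.657 0.772
vertex -3.763 1.39 0.053
endloop
endfacet
facet normal 0.077 0.711 -0.699
outer loop
vertex -3.763 1.39 0.053
vertex -1.497 0.923 -0.172
vertex -2.038 0.424 -0.74
endloop
endfacet
facet normal -0.077 -0.711 0.699
outer loop
vertex -2.118 -0.309 -0.021
vertex -3.302 1.156 1.34
vertex -3.843 0.657 0.772
endloop
endfacet
facet normal 0.810 -0.454 -0.372
outer loop
vertex -1.577 0.19 0.547
vertex -2.118 -0.309 -0.021
vertex -1.497 0.923 -0.172
endloop
endfacet
facet normal -0.077 -0.711 0.699
outer loop
vertex -1.577 0.19 0.547
vertex -3.302 1.156 1.34
vertex -2.118 -0.309 -0.021
endloop
endfacet
facet normal -0.810 0.454 0.372
outer loop
vertex -3.843 0.657 0.772
vertex -3.302 1.156 1.34
vertex -3.763 1.39 0.053
endloop
endfacet
facet normal 0.077 0.711 -0.699
outer loop
vertex -3.222 1.889 0.621
vertex -1.497 0.923 -0.172
vertex -3.763 1.39 0.053
endloop
endfacet
facet normal -0.810 0.454 0.372
outer loop
vertex -3.763 1.39 0.053
vertex -3.302 1.156 1.34
vertex -3.222 1.889 0.621
endloop
endfacet
facet normal 0.582 0.536 0.612
outer loop
vertex -3.222 1.889 0.621
vertex -1.577 0.19 0.547
vertex -1.497 0.923 -0.172
endloop
endfacet
facet normal 0.582 0.536 0.612
outer loop
vertex -3.302 1.156 1.34
vertex -1.577 0.19 0.547
vertex -3.222 1.889 0.621
endloop
endfacet
facet normal -0.819 0.186 0.542
outer loop
vertex -1.566 -1.136 -1.63
vertex -1.259 -1.985 -0.874
vertex -0.892 -0.88 -0.699
endloop
endfacet
facet normal -0.591 0.778 0.214
outer loop
vertex -1.566 -1.136 -1.63
vertex -0.892 -0.88 -0.699
vertex -0.649 -0.407 -1.75
endloop
endfacet
facet normal -0.581 0.651 -0.488
outer loop
vertex -1.566 -1.136 -1.63
vertex -0.649 -0.407 -1.75
vertex -0.867 -1.219 -2.574
endloop
endfacet
facet normal -0.804 -0.019 -0.594
outer loop
vertex -1.566 -1.136 -1.63
vertex -0.867 -1.219 -2.574
vertex -1.244 -2.195 -2.032
endloop
endfacet
facet normal -0.951 -0.306 0.043
outer loop
vertex -1.566 -1.136 -1.63
vertex -1.244 -2.195 -2.032
vertex -1.259 -1.985 -0.874
endloop
endfacet
facet normal 0.080 0.902 0.424
outer loop
vertex -0.649 -0.407 -1.75
vertex -0.892 -0.88 -0.699
vertex 0.224 -0.805 -1.068
endloop
endfacet
facet normal -0.290 -0.055 0.955
outer loop
vertex -0.892 -0.88 -0.699
vertex -1.259 -1.985 -0.874
vertex -0.153 -1.781 -0.526
endloop
endfacet
facet normal -0.504 -0.851 0.148
outer loop
vertex -1.259 -1.985 -0.874
vertex -1.244 -2.195 -2.032
vertex -0.371 -2.593 -1.35
endloop
endfacet
facet normal -0.266 -0.388 -0.883
outer loop
vertex -1.244 -2.195 -2.032
vertex -0.867 -1.219 -2.574
vertex -0.128 -2.12 -2.401
endloop
endfacet
facet normal 0.095 0.696 -0.711
outer loop
vertex -0.867 -1.219 -2.574
vertex -0.649 -0.407 -1.75
vertex 0.239 -1.015 -2.226
endloop
endfacet
facet normal 0.804 0.019 0.594
outer loop
vertex 0.546 -1.864 -1.47
vertex 0.224 -0.805 -1.068
vertex -0.153 -1.781 -0.526
endloop
endfacet
facet normal 0.581 -0.651 0.488
outer loop
vertex 0.546 -1.864 -1.47
vertex -0.153 -1.781 -0.526
vertex -0.371 -2.593 -1.35
endloop
endfacet
facet normal 0.591 -0.778 -0.214
outer loop
vertex 0.546 -1.864 -1.47
vertex -0.371 -2.593 -1.35
vertex -0.128 -2.12 -2.401
endloop
endfacet
facet normal 0.819 -0.186 -0.542
outer loop
vertex 0.546 -1.864 -1.47
vertex -0.128 -2.12 -2.401
vertex 0.239 -1.015 -2.226
endloop
endfacet
facet normal 0.951 0.306 -0.043
outer loop
vertex 0.546 -1.864 -1.47
vertex 0.239 -1.015 -2.226
vertex 0.224 -0.805 -1.068
endloop
endfacet
facet normal 0.266 0.388 0.883
outer loop
vertex -0.153 -1.781 -0.526
vertex 0.224 -0.805 -1.068
vertex -0.892 -0.88 -0.699
endloop
endfacet
facet normal -0.095 -0.696 0.711
outer loop
vertex -0.371 -2.593 -1.35
vertex -0.153 -1.781 -0.526
vertex -1.259 -1.985 -0.874
endloop
endfacet
facet normal -0.080 -0.902 -0.424
outer loop
vertex -0.128 -2.12 -2.401
vertex -0.371 -2.593 -1.35
vertex -1.244 -2.195 -2.032
endloop
endfacet
facet normal 0.290 0.055 -0.955
outer loop
vertex 0.239 -1.015 -2.226
vertex -0.128 -2.12 -2.401
vertex -0.867 -1.219 -2.574
endloop
endfacet
facet normal 0.504 0.851 -0.148
outer loop
vertex 0.224 -0.805 -1.068
vertex 0.239 -1.015 -2.226
vertex -0.649 -0.407 -1.75
endloop
endfacet

endsolid


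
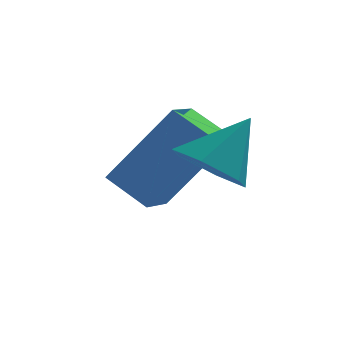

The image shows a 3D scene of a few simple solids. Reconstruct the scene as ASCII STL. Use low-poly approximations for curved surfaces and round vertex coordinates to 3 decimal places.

solid 
facet normal -0.527 -0.370 -0.765
outer loop
vertex 2.549 0.904 1.713
vertex 1.886 0.827 2.207
vertex 2.008 1.53 1.783
endloop
endfacet
facet normal 0.725 0.651 -0.224
outer loop
vertex 2.549 0.904 1.713
vertex 2.008 1.53 1.783
vertex 2.634 1.353 3.293
endloop
endfacet
facet normal -0.526 -0.370 -0.765
outer loop
vertex 2.008 1.53 1.783
vertex 1.886 0.827 2.207
vertex 1.345 1.453 2.276
endloop
endfacet
facet normal -0.022 0.992 0.125
outer loop
vertex 2.008 1.53 1.783
vertex 1.345 1.453 2.276
vertex 2.634 1.353 3.293
endloop
endfacet
facet normal -0.526 -0.370 -0.765
outer loop
vertex 1.345 1.453 2.276
vertex 1.886 0.827 2.207
vertex 1.223 0.75 2.7
endloop
endfacet
facet normal -0.509 0.508 0.695
outer loop
vertex 1.345 1.453 2.276
vertex 1.223 0.75 2.7
vertex 2.634 1.353 3.293
endloop
endfacet
facet normal -0.526 -0.370 -0.765
outer loop
vertex 1.223 0.75 2.7
vertex 1.886 0.827 2.207
vertex 1.764 0.124 2.631
endloop
endfacet
facet normal -0.249 -0.316 0.915
outer loop
vertex 1.223 0.75 2.7
vertex 1.764 0.124 2.631
vertex 2.634 1.353 3.293
endloop
endfacet
facet normal -0.527 -0.370 -0.765
outer loop
vertex 1.764 0.124 2.631
vertex 1.886 0.827 2.207
vertex 2.427 0.201 2.137
endloop
endfacet
facet normal 0.498 -0.657 0.566
outer loop
vertex 1.764 0.124 2.631
vertex 2.427 0.201 2.137
vertex 2.634 1.353 3.293
endloop
endfacet
facet normal -0.527 -0.370 -0.765
outer loop
vertex 2.427 0.201 2.137
vertex 1.886 0.827 2.207
vertex 2.549 0.904 1.713
endloop
endfacet
facet normal 0.985 -0.173 -0.004
outer loop
vertex 2.427 0.201 2.137
vertex 2.549 0.904 1.713
vertex 2.634 1.353 3.293
endloop
endfacet
facet normal -0.728 0.433 0.532
outer loop
vertex 1.176 2.351 3.166
vertex 1.512 3.189 2.944
vertex -0.1 2.391 1.387
endloop
endfacet
facet normal -0.361 -0.902 0.239
outer loop
vertex 0.708 1.911 0.796
vertex 1.176 2.351 3.166
vertex -0.1 2.391 1.387
endloop
endfacet
facet normal -0.728 0.433 0.532
outer loop
vertex -0.1 2.391 1.387
vertex 1.512 3.189 2.944
vertex 0.236 3.229 1.165
endloop
endfacet
facet normal -0.583 0.019 -0.812
outer loop
vertex 0.236 3.229 1.165
vertex 0.708 1.911 0.796
vertex -0.1 2.391 1.387
endloop
endfacet
facet normal 0.583 -0.019 0.812
outer loop
vertex 1.176 2.351 3.166
vertex 2.32 2.709 2.353
vertex 1.512 3.189 2.944
endloop
endfacet
facet normal -0.361 -0.902 0.239
outer loop
vertex 1.984 1.871 2.575
vertex 1.176 2.351 3.166
vertex 0.708 1.911 0.796
endloop
endfacet
facet normal 0.583 -0.019 0.812
outer loop
vertex 1.984 1.871 2.575
vertex 2.32 2.709 2.353
vertex 1.176 2.351 3.166
endloop
endfacet
facet normal 0.361 0.902 -0.239
outer loop
vertex 1.512 3.189 2.944
vertex 2.32 2.709 2.353
vertex 0.236 3.229 1.165
endloop
endfacet
facet normal -0.583 0.019 -0.812
outer loop
vertex 1.044 2.749 0.574
vertex 0.708 1.911 0.796
vertex 0.236 3.229 1.165
endloop
endfacet
facet normal 0.361 0.902 -0.239
outer loop
vertex 0.236 3.229 1.165
vertex 2.32 2.709 2.353
vertex 1.044 2.749 0.574
endloop
endfacet
facet normal 0.728 -0.433 -0.532
outer loop
vertex 1.044 2.749 0.574
vertex 1.984 1.871 2.575
vertex 0.708 1.911 0.796
endloop
endfacet
facet normal 0.728 -0.433 -0.532
outer loop
vertex 2.32 2.709 2.353
vertex 1.984 1.871 2.575
vertex 1.044 2.749 0.574
endloop
endfacet

endsolid


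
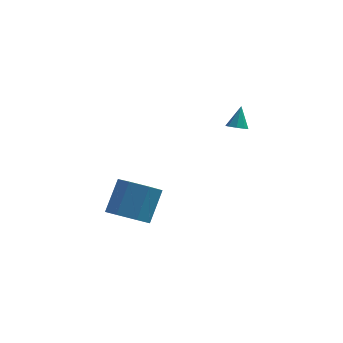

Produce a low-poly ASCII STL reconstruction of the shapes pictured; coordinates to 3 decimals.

solid 
facet normal -0.164 -0.521 -0.838
outer loop
vertex 3.48 0.79 0.978
vertex 3.104 0.535 1.21
vertex 3.133 0.965 0.937
endloop
endfacet
facet normal 0.460 0.869 -0.185
outer loop
vertex 3.48 0.79 0.978
vertex 3.133 0.965 0.937
vertex 3.296 1.145 2.19
endloop
endfacet
facet normal -0.162 -0.521 -0.838
outer loop
vertex 3.133 0.965 0.937
vertex 3.104 0.535 1.21
vertex 2.769 0.887 1.056
endloop
endfacet
facet normal -0.242 0.964 -0.107
outer loop
vertex 3.133 0.965 0.937
vertex 2.769 0.887 1.056
vertex 3.296 1.145 2.19
endloop
endfacet
facet normal -0.165 -0.523 -0.836
outer loop
vertex 2.769 0.887 1.056
vertex 3.104 0.535 1.21
vertex 2.602 0.604 1.266
endloop
endfacet
facet normal -0.763 0.610 0.216
outer loop
vertex 2.769 0.887 1.056
vertex 2.602 0.604 1.266
vertex 3.296 1.145 2.19
endloop
endfacet
facet normal -0.165 -0.520 -0.838
outer loop
vertex 2.602 0.604 1.266
vertex 3.104 0.535 1.21
vertex 2.729 0.28 1.442
endloop
endfacet
facet normal -0.802 0.010 0.597
outer loop
vertex 2.602 0.604 1.266
vertex 2.729 0.28 1.442
vertex 3.296 1.145 2.19
endloop
endfacet
facet normal -0.164 -0.521 -0.838
outer loop
vertex 2.729 0.28 1.442
vertex 3.104 0.535 1.21
vertex 3.075 0.105 1.483
endloop
endfacet
facet normal -0.338 -0.479 0.810
outer loop
vertex 2.729 0.28 1.442
vertex 3.075 0.105 1.483
vertex 3.296 1.145 2.19
endloop
endfacet
facet normal -0.164 -0.521 -0.838
outer loop
vertex 3.075 0.105 1.483
vertex 3.104 0.535 1.21
vertex 3.439 0.182 1.364
endloop
endfacet
facet normal 0.362 -0.575 0.734
outer loop
vertex 3.075 0.105 1.483
vertex 3.439 0.182 1.364
vertex 3.296 1.145 2.19
endloop
endfacet
facet normal -0.163 -0.521 -0.838
outer loop
vertex 3.439 0.182 1.364
vertex 3.104 0.535 1.21
vertex 3.606 0.466 1.155
endloop
endfacet
facet normal 0.886 -0.220 0.409
outer loop
vertex 3.439 0.182 1.364
vertex 3.606 0.466 1.155
vertex 3.296 1.145 2.19
endloop
endfacet
facet normal -0.163 -0.521 -0.838
outer loop
vertex 3.606 0.466 1.155
vertex 3.104 0.535 1.21
vertex 3.48 0.79 0.978
endloop
endfacet
facet normal 0.926 0.377 0.030
outer loop
vertex 3.606 0.466 1.155
vertex 3.48 0.79 0.978
vertex 3.296 1.145 2.19
endloop
endfacet
facet normal -0.287 -0.587 -0.757
outer loop
vertex -0.906 0.499 -5.22
vertex -1.731 0.135 -4.625
vertex -1.705 0.984 -5.293
endloop
endfacet
facet normal 0.437 0.623 -0.649
outer loop
vertex -0.906 0.499 -5.22
vertex -1.705 0.984 -5.293
vertex -0.365 1.609 -3.789
endloop
endfacet
facet normal 0.437 0.623 -0.648
outer loop
vertex -0.365 1.609 -3.789
vertex -1.705 0.984 -5.293
vertex -1.164 2.093 -3.862
endloop
endfacet
facet normal 0.286 0.587 0.757
outer loop
vertex -0.365 1.609 -3.789
vertex -1.164 2.093 -3.862
vertex -1.189 1.245 -3.195
endloop
endfacet
facet normal -0.286 -0.587 -0.757
outer loop
vertex -1.705 0.984 -5.293
vertex -1.731 0.135 -4.625
vertex -2.523 0.829 -4.864
endloop
endfacet
facet normal -0.394 0.793 -0.465
outer loop
vertex -1.705 0.984 -5.293
vertex -2.523 0.829 -4.864
vertex -1.164 2.093 -3.862
endloop
endfacet
facet normal -0.394 0.792 -0.466
outer loop
vertex -1.164 2.093 -3.862
vertex -2.523 0.829 -4.864
vertex -1.982 1.939 -3.433
endloop
endfacet
facet normal 0.287 0.587 0.757
outer loop
vertex -1.164 2.093 -3.862
vertex -1.982 1.939 -3.433
vertex -1.189 1.245 -3.195
endloop
endfacet
facet normal -0.286 -0.587 -0.757
outer loop
vertex -2.523 0.829 -4.864
vertex -1.731 0.135 -4.625
vertex -2.745 0.152 -4.255
endloop
endfacet
facet normal -0.928 0.365 0.068
outer loop
vertex -2.523 0.829 -4.864
vertex -2.745 0.152 -4.255
vertex -1.982 1.939 -3.433
endloop
endfacet
facet normal -0.928 0.365 0.068
outer loop
vertex -1.982 1.939 -3.433
vertex -2.745 0.152 -4.255
vertex -2.204 1.261 -2.824
endloop
endfacet
facet normal 0.286 0.587 0.758
outer loop
vertex -1.982 1.939 -3.433
vertex -2.204 1.261 -2.824
vertex -1.189 1.245 -3.195
endloop
endfacet
facet normal -0.286 -0.587 -0.757
outer loop
vertex -2.745 0.152 -4.255
vertex -1.731 0.135 -4.625
vertex -2.202 -0.538 -3.925
endloop
endfacet
facet normal -0.764 -0.338 0.550
outer loop
vertex -2.745 0.152 -4.255
vertex -2.202 -0.538 -3.925
vertex -2.204 1.261 -2.824
endloop
endfacet
facet normal -0.763 -0.338 0.551
outer loop
vertex -2.204 1.261 -2.824
vertex -2.202 -0.538 -3.925
vertex -1.661 0.572 -2.494
endloop
endfacet
facet normal 0.286 0.588 0.757
outer loop
vertex -2.204 1.261 -2.824
vertex -1.661 0.572 -2.494
vertex -1.189 1.245 -3.195
endloop
endfacet
facet normal -0.287 -0.587 -0.757
outer loop
vertex -2.202 -0.538 -3.925
vertex -1.731 0.135 -4.625
vertex -1.305 -0.721 -4.123
endloop
endfacet
facet normal -0.024 -0.786 0.618
outer loop
vertex -2.202 -0.538 -3.925
vertex -1.305 -0.721 -4.123
vertex -1.661 0.572 -2.494
endloop
endfacet
facet normal -0.024 -0.786 0.618
outer loop
vertex -1.661 0.572 -2.494
vertex -1.305 -0.721 -4.123
vertex -0.764 0.389 -2.692
endloop
endfacet
facet normal 0.287 0.587 0.757
outer loop
vertex -1.661 0.572 -2.494
vertex -0.764 0.389 -2.692
vertex -1.189 1.245 -3.195
endloop
endfacet
facet normal -0.286 -0.587 -0.757
outer loop
vertex -1.305 -0.721 -4.123
vertex -1.731 0.135 -4.625
vertex -0.728 -0.259 -4.699
endloop
endfacet
facet normal 0.734 -0.642 0.220
outer loop
vertex -1.305 -0.721 -4.123
vertex -0.728 -0.259 -4.699
vertex -0.764 0.389 -2.692
endloop
endfacet
facet normal 0.734 -0.642 0.220
outer loop
vertex -0.764 0.389 -2.692
vertex -0.728 -0.259 -4.699
vertex -0.187 0.851 -3.268
endloop
endfacet
facet normal 0.286 0.587 0.757
outer loop
vertex -0.764 0.389 -2.692
vertex -0.187 0.851 -3.268
vertex -1.189 1.245 -3.195
endloop
endfacet
facet normal -0.287 -0.587 -0.757
outer loop
vertex -0.728 -0.259 -4.699
vertex -1.731 0.135 -4.625
vertex -0.906 0.499 -5.22
endloop
endfacet
facet normal 0.939 -0.015 -0.343
outer loop
vertex -0.728 -0.259 -4.699
vertex -0.906 0.499 -5.22
vertex -0.187 0.851 -3.268
endloop
endfacet
facet normal 0.939 -0.015 -0.343
outer loop
vertex -0.187 0.851 -3.268
vertex -0.906 0.499 -5.22
vertex -0.365 1.609 -3.789
endloop
endfacet
facet normal 0.286 0.587 0.757
outer loop
vertex -0.187 0.851 -3.268
vertex -0.365 1.609 -3.789
vertex -1.189 1.245 -3.195
endloop
endfacet

endsolid


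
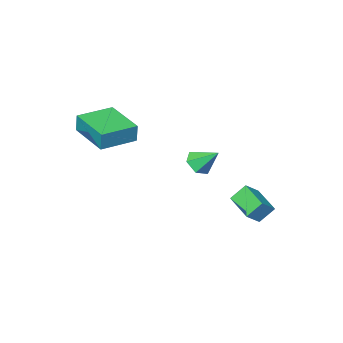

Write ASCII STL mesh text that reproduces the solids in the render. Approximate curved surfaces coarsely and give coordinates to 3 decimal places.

solid 
facet normal -1.000 0.009 0.015
outer loop
vertex 2.97 -3.925 2.049
vertex 2.985 -1.809 1.802
vertex 2.955 -4.035 1.105
endloop
endfacet
facet normal -0.007 -0.993 0.116
outer loop
vertex 4.755 -4.051 1.078
vertex 2.97 -3.925 2.049
vertex 2.955 -4.035 1.105
endloop
endfacet
facet normal -1.000 0.009 0.015
outer loop
vertex 2.955 -4.035 1.105
vertex 2.985 -1.809 1.802
vertex 2.97 -1.919 0.858
endloop
endfacet
facet normal -0.016 -0.116 -0.993
outer loop
vertex 2.97 -1.919 0.858
vertex 4.755 -4.051 1.078
vertex 2.955 -4.035 1.105
endloop
endfacet
facet normal 0.016 0.116 0.993
outer loop
vertex 2.97 -3.925 2.049
vertex 4.785 -1.825 1.775
vertex 2.985 -1.809 1.802
endloop
endfacet
facet normal -0.007 -0.993 0.116
outer loop
vertex 4.77 -3.941 2.022
vertex 2.97 -3.925 2.049
vertex 4.755 -4.051 1.078
endloop
endfacet
facet normal 0.016 0.116 0.993
outer loop
vertex 4.77 -3.941 2.022
vertex 4.785 -1.825 1.775
vertex 2.97 -3.925 2.049
endloop
endfacet
facet normal 0.007 0.993 -0.116
outer loop
vertex 2.985 -1.809 1.802
vertex 4.785 -1.825 1.775
vertex 2.97 -1.919 0.858
endloop
endfacet
facet normal -0.016 -0.116 -0.993
outer loop
vertex 4.77 -1.935 0.831
vertex 4.755 -4.051 1.078
vertex 2.97 -1.919 0.858
endloop
endfacet
facet normal 0.007 0.993 -0.116
outer loop
vertex 2.97 -1.919 0.858
vertex 4.785 -1.825 1.775
vertex 4.77 -1.935 0.831
endloop
endfacet
facet normal 1.000 -0.009 -0.015
outer loop
vertex 4.77 -1.935 0.831
vertex 4.77 -3.941 2.022
vertex 4.755 -4.051 1.078
endloop
endfacet
facet normal 1.000 -0.009 -0.015
outer loop
vertex 4.785 -1.825 1.775
vertex 4.77 -3.941 2.022
vertex 4.77 -1.935 0.831
endloop
endfacet
facet normal 0.342 -0.653 -0.676
outer loop
vertex 2.193 1.523 0.25
vertex 1.731 1.049 0.474
vertex 1.557 1.49 -0.04
endloop
endfacet
facet normal 0.071 0.962 -0.265
outer loop
vertex 2.193 1.523 0.25
vertex 1.557 1.49 -0.04
vertex 1.289 1.891 1.346
endloop
endfacet
facet normal 0.343 -0.653 -0.676
outer loop
vertex 1.557 1.49 -0.04
vertex 1.731 1.049 0.474
vertex 1.094 1.015 0.184
endloop
endfacet
facet normal -0.750 0.583 -0.314
outer loop
vertex 1.557 1.49 -0.04
vertex 1.094 1.015 0.184
vertex 1.289 1.891 1.346
endloop
endfacet
facet normal 0.342 -0.653 -0.675
outer loop
vertex 1.094 1.015 0.184
vertex 1.731 1.049 0.474
vertex 1.268 0.574 0.699
endloop
endfacet
facet normal -0.966 -0.102 0.239
outer loop
vertex 1.094 1.015 0.184
vertex 1.268 0.574 0.699
vertex 1.289 1.891 1.346
endloop
endfacet
facet normal 0.342 -0.653 -0.676
outer loop
vertex 1.268 0.574 0.699
vertex 1.731 1.049 0.474
vertex 1.904 0.607 0.989
endloop
endfacet
facet normal -0.362 -0.406 0.839
outer loop
vertex 1.268 0.574 0.699
vertex 1.904 0.607 0.989
vertex 1.289 1.891 1.346
endloop
endfacet
facet normal 0.343 -0.653 -0.675
outer loop
vertex 1.904 0.607 0.989
vertex 1.731 1.049 0.474
vertex 2.367 1.082 0.765
endloop
endfacet
facet normal 0.458 -0.028 0.888
outer loop
vertex 1.904 0.607 0.989
vertex 2.367 1.082 0.765
vertex 1.289 1.891 1.346
endloop
endfacet
facet normal 0.343 -0.653 -0.675
outer loop
vertex 2.367 1.082 0.765
vertex 1.731 1.049 0.474
vertex 2.193 1.523 0.25
endloop
endfacet
facet normal 0.674 0.658 0.335
outer loop
vertex 2.367 1.082 0.765
vertex 2.193 1.523 0.25
vertex 1.289 1.891 1.346
endloop
endfacet
facet normal -0.768 -0.069 -0.637
outer loop
vertex -0.975 1.662 -1.809
vertex -0.812 3.12 -2.163
vertex -0.35 1.415 -2.536
endloop
endfacet
facet normal -0.108 -0.966 0.235
outer loop
vertex 0.372 1.48 -1.937
vertex -0.975 1.662 -1.809
vertex -0.35 1.415 -2.536
endloop
endfacet
facet normal -0.767 -0.068 -0.638
outer loop
vertex -0.35 1.415 -2.536
vertex -0.812 3.12 -2.163
vertex -0.186 2.874 -2.89
endloop
endfacet
facet normal 0.632 -0.249 -0.734
outer loop
vertex -0.186 2.874 -2.89
vertex 0.372 1.48 -1.937
vertex -0.35 1.415 -2.536
endloop
endfacet
facet normal -0.632 0.249 0.734
outer loop
vertex -0.975 1.662 -1.809
vertex -0.09 3.185 -1.564
vertex -0.812 3.12 -2.163
endloop
endfacet
facet normal -0.108 -0.966 0.234
outer loop
vertex -0.254 1.726 -1.21
vertex -0.975 1.662 -1.809
vertex 0.372 1.48 -1.937
endloop
endfacet
facet normal -0.632 0.249 0.734
outer loop
vertex -0.254 1.726 -1.21
vertex -0.09 3.185 -1.564
vertex -0.975 1.662 -1.809
endloop
endfacet
facet normal 0.107 0.966 -0.234
outer loop
vertex -0.812 3.12 -2.163
vertex -0.09 3.185 -1.564
vertex -0.186 2.874 -2.89
endloop
endfacet
facet normal 0.632 -0.249 -0.734
outer loop
vertex 0.535 2.938 -2.291
vertex 0.372 1.48 -1.937
vertex -0.186 2.874 -2.89
endloop
endfacet
facet normal 0.109 0.966 -0.234
outer loop
vertex -0.186 2.874 -2.89
vertex -0.09 3.185 -1.564
vertex 0.535 2.938 -2.291
endloop
endfacet
facet normal 0.767 0.069 0.637
outer loop
vertex 0.535 2.938 -2.291
vertex -0.254 1.726 -1.21
vertex 0.372 1.48 -1.937
endloop
endfacet
facet normal 0.768 0.068 0.637
outer loop
vertex -0.09 3.185 -1.564
vertex -0.254 1.726 -1.21
vertex 0.535 2.938 -2.291
endloop
endfacet

endsolid


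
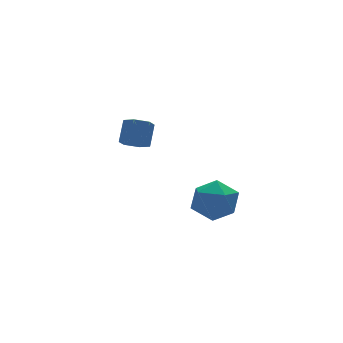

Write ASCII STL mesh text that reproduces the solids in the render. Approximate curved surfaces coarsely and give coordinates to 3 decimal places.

solid 
facet normal -0.421 -0.469 -0.776
outer loop
vertex 2.351 2.048 0.141
vertex 1.693 2.331 0.327
vertex 2.136 2.7 -0.136
endloop
endfacet
facet normal 0.860 0.068 -0.506
outer loop
vertex 2.351 2.048 0.141
vertex 2.136 2.7 -0.136
vertex 2.906 2.667 1.167
endloop
endfacet
facet normal 0.860 0.068 -0.506
outer loop
vertex 2.906 2.667 1.167
vertex 2.136 2.7 -0.136
vertex 2.691 3.319 0.89
endloop
endfacet
facet normal 0.420 0.469 0.777
outer loop
vertex 2.906 2.667 1.167
vertex 2.691 3.319 0.89
vertex 2.247 2.949 1.353
endloop
endfacet
facet normal -0.421 -0.469 -0.776
outer loop
vertex 2.136 2.7 -0.136
vertex 1.693 2.331 0.327
vertex 1.478 2.982 0.05
endloop
endfacet
facet normal 0.178 0.797 -0.577
outer loop
vertex 2.136 2.7 -0.136
vertex 1.478 2.982 0.05
vertex 2.691 3.319 0.89
endloop
endfacet
facet normal 0.178 0.797 -0.577
outer loop
vertex 2.691 3.319 0.89
vertex 1.478 2.982 0.05
vertex 2.033 3.601 1.076
endloop
endfacet
facet normal 0.420 0.468 0.777
outer loop
vertex 2.691 3.319 0.89
vertex 2.033 3.601 1.076
vertex 2.247 2.949 1.353
endloop
endfacet
facet normal -0.420 -0.469 -0.777
outer loop
vertex 1.478 2.982 0.05
vertex 1.693 2.331 0.327
vertex 1.034 2.613 0.513
endloop
endfacet
facet normal -0.681 0.729 -0.072
outer loop
vertex 1.478 2.982 0.05
vertex 1.034 2.613 0.513
vertex 2.033 3.601 1.076
endloop
endfacet
facet normal -0.681 0.729 -0.072
outer loop
vertex 2.033 3.601 1.076
vertex 1.034 2.613 0.513
vertex 1.589 3.232 1.539
endloop
endfacet
facet normal 0.421 0.468 0.777
outer loop
vertex 2.033 3.601 1.076
vertex 1.589 3.232 1.539
vertex 2.247 2.949 1.353
endloop
endfacet
facet normal -0.420 -0.469 -0.777
outer loop
vertex 1.034 2.613 0.513
vertex 1.693 2.331 0.327
vertex 1.249 1.961 0.79
endloop
endfacet
facet normal -0.860 -0.068 0.506
outer loop
vertex 1.034 2.613 0.513
vertex 1.249 1.961 0.79
vertex 1.589 3.232 1.539
endloop
endfacet
facet normal -0.860 -0.068 0.506
outer loop
vertex 1.589 3.232 1.539
vertex 1.249 1.961 0.79
vertex 1.804 2.58 1.816
endloop
endfacet
facet normal 0.421 0.469 0.776
outer loop
vertex 1.589 3.232 1.539
vertex 1.804 2.58 1.816
vertex 2.247 2.949 1.353
endloop
endfacet
facet normal -0.420 -0.468 -0.777
outer loop
vertex 1.249 1.961 0.79
vertex 1.693 2.331 0.327
vertex 1.907 1.679 0.604
endloop
endfacet
facet normal -0.178 -0.797 0.577
outer loop
vertex 1.249 1.961 0.79
vertex 1.907 1.679 0.604
vertex 1.804 2.58 1.816
endloop
endfacet
facet normal -0.178 -0.797 0.577
outer loop
vertex 1.804 2.58 1.816
vertex 1.907 1.679 0.604
vertex 2.462 2.298 1.63
endloop
endfacet
facet normal 0.421 0.469 0.776
outer loop
vertex 1.804 2.58 1.816
vertex 2.462 2.298 1.63
vertex 2.247 2.949 1.353
endloop
endfacet
facet normal -0.421 -0.468 -0.777
outer loop
vertex 1.907 1.679 0.604
vertex 1.693 2.331 0.327
vertex 2.351 2.048 0.141
endloop
endfacet
facet normal 0.681 -0.729 0.072
outer loop
vertex 1.907 1.679 0.604
vertex 2.351 2.048 0.141
vertex 2.462 2.298 1.63
endloop
endfacet
facet normal 0.681 -0.729 0.072
outer loop
vertex 2.462 2.298 1.63
vertex 2.351 2.048 0.141
vertex 2.906 2.667 1.167
endloop
endfacet
facet normal 0.420 0.469 0.777
outer loop
vertex 2.462 2.298 1.63
vertex 2.906 2.667 1.167
vertex 2.247 2.949 1.353
endloop
endfacet
facet normal -0.531 0.802 -0.273
outer loop
vertex 2.959 -2.091 -1.853
vertex 1.945 -2.637 -1.483
vertex 2.58 -1.954 -0.713
endloop
endfacet
facet normal 0.129 0.989 -0.076
outer loop
vertex 2.959 -2.091 -1.853
vertex 2.58 -1.954 -0.713
vertex 3.755 -2.125 -0.943
endloop
endfacet
facet normal 0.591 0.639 -0.493
outer loop
vertex 2.959 -2.091 -1.853
vertex 3.755 -2.125 -0.943
vertex 3.846 -2.913 -1.855
endloop
endfacet
facet normal 0.216 0.236 -0.947
outer loop
vertex 2.959 -2.091 -1.853
vertex 3.846 -2.913 -1.855
vertex 2.728 -3.229 -2.189
endloop
endfacet
facet normal -0.477 0.337 -0.812
outer loop
vertex 2.959 -2.091 -1.853
vertex 2.728 -3.229 -2.189
vertex 1.945 -2.637 -1.483
endloop
endfacet
facet normal 0.229 0.770 0.596
outer loop
vertex 3.755 -2.125 -0.943
vertex 2.58 -1.954 -0.713
vertex 3.232 -2.691 -0.011
endloop
endfacet
facet normal -0.839 0.468 0.277
outer loop
vertex 2.58 -1.954 -0.713
vertex 1.945 -2.637 -1.483
vertex 2.114 -3.007 -0.345
endloop
endfacet
facet normal -0.752 -0.285 -0.595
outer loop
vertex 1.945 -2.637 -1.483
vertex 2.728 -3.229 -2.189
vertex 2.205 -3.795 -1.257
endloop
endfacet
facet normal 0.370 -0.448 -0.814
outer loop
vertex 2.728 -3.229 -2.189
vertex 3.846 -2.913 -1.855
vertex 3.38 -3.966 -1.487
endloop
endfacet
facet normal 0.976 0.204 -0.079
outer loop
vertex 3.846 -2.913 -1.855
vertex 3.755 -2.125 -0.943
vertex 4.015 -3.283 -0.717
endloop
endfacet
facet normal -0.216 -0.236 0.947
outer loop
vertex 3.001 -3.829 -0.347
vertex 3.232 -2.691 -0.011
vertex 2.114 -3.007 -0.345
endloop
endfacet
facet normal -0.591 -0.639 0.493
outer loop
vertex 3.001 -3.829 -0.347
vertex 2.114 -3.007 -0.345
vertex 2.205 -3.795 -1.257
endloop
endfacet
facet normal -0.129 -0.989 0.076
outer loop
vertex 3.001 -3.829 -0.347
vertex 2.205 -3.795 -1.257
vertex 3.38 -3.966 -1.487
endloop
endfacet
facet normal 0.531 -0.802 0.273
outer loop
vertex 3.001 -3.829 -0.347
vertex 3.38 -3.966 -1.487
vertex 4.015 -3.283 -0.717
endloop
endfacet
facet normal 0.477 -0.337 0.812
outer loop
vertex 3.001 -3.829 -0.347
vertex 4.015 -3.283 -0.717
vertex 3.232 -2.691 -0.011
endloop
endfacet
facet normal -0.370 0.448 0.814
outer loop
vertex 2.114 -3.007 -0.345
vertex 3.232 -2.691 -0.011
vertex 2.58 -1.954 -0.713
endloop
endfacet
facet normal -0.976 -0.204 0.079
outer loop
vertex 2.205 -3.795 -1.257
vertex 2.114 -3.007 -0.345
vertex 1.945 -2.637 -1.483
endloop
endfacet
facet normal -0.229 -0.770 -0.596
outer loop
vertex 3.38 -3.966 -1.487
vertex 2.205 -3.795 -1.257
vertex 2.728 -3.229 -2.189
endloop
endfacet
facet normal 0.839 -0.468 -0.277
outer loop
vertex 4.015 -3.283 -0.717
vertex 3.38 -3.966 -1.487
vertex 3.846 -2.913 -1.855
endloop
endfacet
facet normal 0.752 0.285 0.595
outer loop
vertex 3.232 -2.691 -0.011
vertex 4.015 -3.283 -0.717
vertex 3.755 -2.125 -0.943
endloop
endfacet

endsolid


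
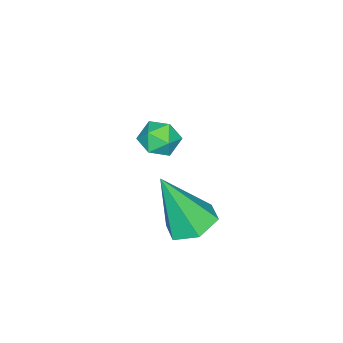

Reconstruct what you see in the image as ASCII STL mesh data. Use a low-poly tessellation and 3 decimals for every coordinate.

solid 
facet normal -0.184 0.383 -0.905
outer loop
vertex 3.174 0.748 -3.407
vertex 2.443 0.88 -3.203
vertex 2.98 1.419 -3.084
endloop
endfacet
facet normal 0.958 0.163 0.236
outer loop
vertex 3.174 0.748 -3.407
vertex 2.98 1.419 -3.084
vertex 2.797 0.14 -1.457
endloop
endfacet
facet normal -0.184 0.383 -0.905
outer loop
vertex 2.98 1.419 -3.084
vertex 2.443 0.88 -3.203
vertex 2.249 1.551 -2.88
endloop
endfacet
facet normal 0.302 0.733 0.610
outer loop
vertex 2.98 1.419 -3.084
vertex 2.249 1.551 -2.88
vertex 2.797 0.14 -1.457
endloop
endfacet
facet normal -0.183 0.383 -0.905
outer loop
vertex 2.249 1.551 -2.88
vertex 2.443 0.88 -3.203
vertex 1.713 1.012 -3.0
endloop
endfacet
facet normal -0.596 0.444 0.669
outer loop
vertex 2.249 1.551 -2.88
vertex 1.713 1.012 -3.0
vertex 2.797 0.14 -1.457
endloop
endfacet
facet normal -0.183 0.383 -0.905
outer loop
vertex 1.713 1.012 -3.0
vertex 2.443 0.88 -3.203
vertex 1.907 0.341 -3.323
endloop
endfacet
facet normal -0.838 -0.413 0.355
outer loop
vertex 1.713 1.012 -3.0
vertex 1.907 0.341 -3.323
vertex 2.797 0.14 -1.457
endloop
endfacet
facet normal -0.183 0.384 -0.905
outer loop
vertex 1.907 0.341 -3.323
vertex 2.443 0.88 -3.203
vertex 2.637 0.209 -3.527
endloop
endfacet
facet normal -0.183 -0.983 -0.019
outer loop
vertex 1.907 0.341 -3.323
vertex 2.637 0.209 -3.527
vertex 2.797 0.14 -1.457
endloop
endfacet
facet normal -0.183 0.384 -0.905
outer loop
vertex 2.637 0.209 -3.527
vertex 2.443 0.88 -3.203
vertex 3.174 0.748 -3.407
endloop
endfacet
facet normal 0.715 -0.695 -0.078
outer loop
vertex 2.637 0.209 -3.527
vertex 3.174 0.748 -3.407
vertex 2.797 0.14 -1.457
endloop
endfacet
facet normal 0.332 0.377 0.864
outer loop
vertex -0.342 -1.588 -3.269
vertex -0.844 -1.895 -2.942
vertex -0.256 -2.211 -3.03
endloop
endfacet
facet normal 0.871 0.276 0.406
outer loop
vertex -0.342 -1.588 -3.269
vertex -0.256 -2.211 -3.03
vertex -0.023 -2.05 -3.64
endloop
endfacet
facet normal 0.734 0.654 -0.183
outer loop
vertex -0.342 -1.588 -3.269
vertex -0.023 -2.05 -3.64
vertex -0.466 -1.634 -3.929
endloop
endfacet
facet normal 0.111 0.990 -0.090
outer loop
vertex -0.342 -1.588 -3.269
vertex -0.466 -1.634 -3.929
vertex -0.973 -1.538 -3.498
endloop
endfacet
facet normal -0.137 0.819 0.558
outer loop
vertex -0.342 -1.588 -3.269
vertex -0.973 -1.538 -3.498
vertex -0.844 -1.895 -2.942
endloop
endfacet
facet normal 0.881 -0.415 0.227
outer loop
vertex -0.023 -2.05 -3.64
vertex -0.256 -2.211 -3.03
vertex -0.327 -2.642 -3.542
endloop
endfacet
facet normal 0.010 -0.251 0.968
outer loop
vertex -0.256 -2.211 -3.03
vertex -0.844 -1.895 -2.942
vertex -0.834 -2.546 -3.111
endloop
endfacet
facet normal -0.750 0.463 0.472
outer loop
vertex -0.844 -1.895 -2.942
vertex -0.973 -1.538 -3.498
vertex -1.277 -2.13 -3.4
endloop
endfacet
facet normal -0.349 0.740 -0.575
outer loop
vertex -0.973 -1.538 -3.498
vertex -0.466 -1.634 -3.929
vertex -1.044 -1.969 -4.01
endloop
endfacet
facet normal 0.659 0.198 -0.725
outer loop
vertex -0.466 -1.634 -3.929
vertex -0.023 -2.05 -3.64
vertex -0.456 -2.285 -4.098
endloop
endfacet
facet normal -0.111 -0.990 0.090
outer loop
vertex -0.958 -2.592 -3.771
vertex -0.327 -2.642 -3.542
vertex -0.834 -2.546 -3.111
endloop
endfacet
facet normal -0.734 -0.654 0.183
outer loop
vertex -0.958 -2.592 -3.771
vertex -0.834 -2.546 -3.111
vertex -1.277 -2.13 -3.4
endloop
endfacet
facet normal -0.871 -0.276 -0.406
outer loop
vertex -0.958 -2.592 -3.771
vertex -1.277 -2.13 -3.4
vertex -1.044 -1.969 -4.01
endloop
endfacet
facet normal -0.332 -0.377 -0.864
outer loop
vertex -0.958 -2.592 -3.771
vertex -1.044 -1.969 -4.01
vertex -0.456 -2.285 -4.098
endloop
endfacet
facet normal 0.137 -0.819 -0.558
outer loop
vertex -0.958 -2.592 -3.771
vertex -0.456 -2.285 -4.098
vertex -0.327 -2.642 -3.542
endloop
endfacet
facet normal 0.349 -0.740 0.575
outer loop
vertex -0.834 -2.546 -3.111
vertex -0.327 -2.642 -3.542
vertex -0.256 -2.211 -3.03
endloop
endfacet
facet normal -0.659 -0.198 0.725
outer loop
vertex -1.277 -2.13 -3.4
vertex -0.834 -2.546 -3.111
vertex -0.844 -1.895 -2.942
endloop
endfacet
facet normal -0.881 0.415 -0.227
outer loop
vertex -1.044 -1.969 -4.01
vertex -1.277 -2.13 -3.4
vertex -0.973 -1.538 -3.498
endloop
endfacet
facet normal -0.010 0.251 -0.968
outer loop
vertex -0.456 -2.285 -4.098
vertex -1.044 -1.969 -4.01
vertex -0.466 -1.634 -3.929
endloop
endfacet
facet normal 0.750 -0.463 -0.472
outer loop
vertex -0.327 -2.642 -3.542
vertex -0.456 -2.285 -4.098
vertex -0.023 -2.05 -3.64
endloop
endfacet

endsolid
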